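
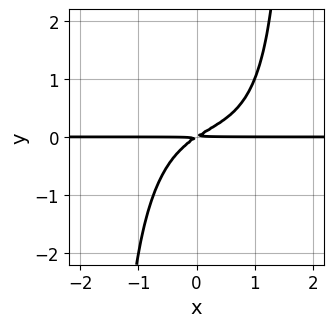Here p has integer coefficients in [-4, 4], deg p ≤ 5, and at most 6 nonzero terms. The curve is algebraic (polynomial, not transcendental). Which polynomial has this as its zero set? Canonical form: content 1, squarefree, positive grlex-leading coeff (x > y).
x^3*y + x^2*y^2 - x^2*y + 2*x*y - 3*y^2

1. Degree: a generic line meets the curve in up to 4 points, so deg p = 4.
2. Observable constraints: every point of the x-axis in the box is on the curve.
3. Fitting integer coefficients to these (and the overall shape) gives p.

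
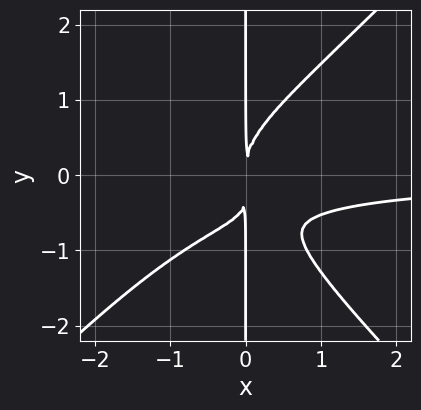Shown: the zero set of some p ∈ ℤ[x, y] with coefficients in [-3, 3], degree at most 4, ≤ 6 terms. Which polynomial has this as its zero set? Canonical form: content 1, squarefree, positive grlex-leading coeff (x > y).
First, deg p = 4. The shape is more complex than any degree-3 curve.
Then, from the axis intercepts and sections: the visible y-axis segment lies entirely on the curve.
Finally, these observations pin down the coefficients.

3*x^3*y - 3*x*y^3 + 3*x^2*y - x*y^2 + 3*x^2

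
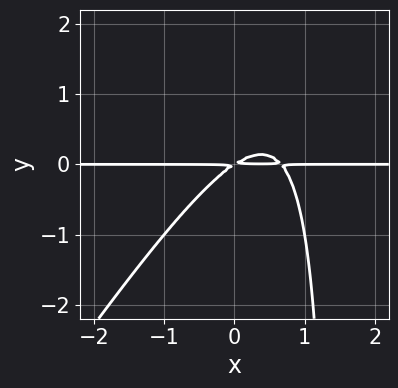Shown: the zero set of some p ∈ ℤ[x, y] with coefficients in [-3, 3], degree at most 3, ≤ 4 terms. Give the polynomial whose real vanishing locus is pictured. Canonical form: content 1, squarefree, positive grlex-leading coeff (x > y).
3*x^2*y - 2*x*y^2 - 2*x*y + 3*y^2

(a) Degree: no degree-2 curve has this shape, so deg p = 3.
(b) Checking where it meets the axes: the visible x-axis segment lies entirely on the curve.
(c) These observations pin down the coefficients.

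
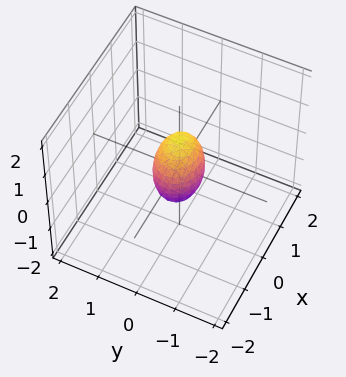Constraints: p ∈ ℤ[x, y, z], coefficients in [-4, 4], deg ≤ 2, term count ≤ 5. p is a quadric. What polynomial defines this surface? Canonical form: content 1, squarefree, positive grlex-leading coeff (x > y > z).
First, deg p = 2. Bounded and convex; a quadric.
Next, symmetries: mirror symmetry x ↦ −x ⇒ only even powers of x; the y ↦ −y reflection is a symmetry, so y appears only in even powers; it's symmetric under z → −z, forcing even powers of z.
Then, observable constraints: the z-axis gridline crossings are at z ∈ {-1, 1}.
Finally, matching integer coefficients to the picture gives p.

2*x^2 + 3*y^2 + z^2 - 1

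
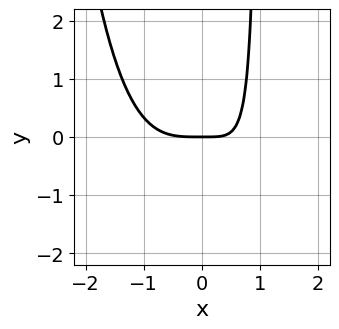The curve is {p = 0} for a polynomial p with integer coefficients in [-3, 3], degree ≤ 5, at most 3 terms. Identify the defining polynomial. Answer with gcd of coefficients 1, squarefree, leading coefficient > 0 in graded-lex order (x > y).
2*x^4 + 3*x*y - 3*y

(a) deg p = 4.
(b) Observable constraints: it crosses the y-axis at the gridline y = 0; it meets the x-axis at x = 0 (among the integer gridlines).
(c) Putting this together gives p.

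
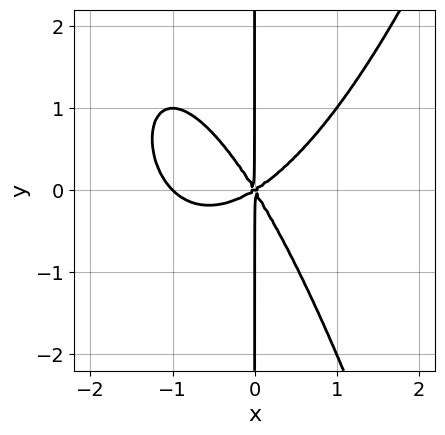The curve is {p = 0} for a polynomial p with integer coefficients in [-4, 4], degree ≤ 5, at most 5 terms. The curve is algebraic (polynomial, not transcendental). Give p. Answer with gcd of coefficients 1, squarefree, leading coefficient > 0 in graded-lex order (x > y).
1. The degree is 4 — the shape is more complex than any degree-3 curve.
2. Reading off the gridlines: every point of the y-axis in the box is on the curve; the x-axis gridline crossings are at x ∈ {-1, 0}.
3. Solving for integer coefficients yields p as stated.

x^4 + x^3 - x^2*y - x*y^2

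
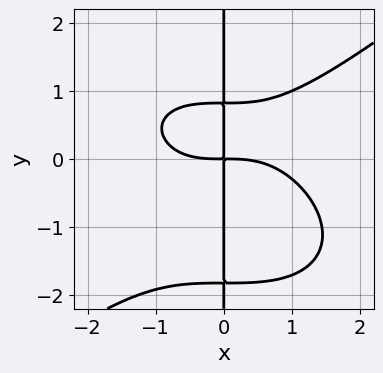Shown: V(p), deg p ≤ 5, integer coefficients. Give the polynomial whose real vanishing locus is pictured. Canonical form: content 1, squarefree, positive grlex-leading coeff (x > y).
(a) deg p = 4. No degree-3 curve has this shape.
(b) Checking where it meets the axes: the visible y-axis segment lies entirely on the curve.
(c) The integer polynomial consistent with all of this is the stated p.

x^4 - 2*x*y^3 - 2*x*y^2 + 3*x*y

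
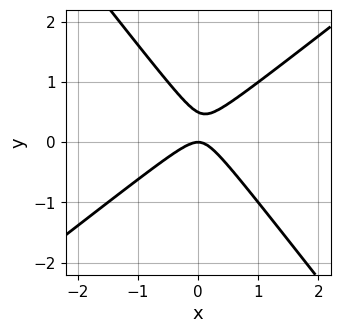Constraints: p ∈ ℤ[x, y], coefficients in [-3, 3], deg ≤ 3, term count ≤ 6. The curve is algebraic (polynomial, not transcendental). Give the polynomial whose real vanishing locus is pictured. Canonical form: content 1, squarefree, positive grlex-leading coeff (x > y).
1. Degree: the shape is more complex than any degree-1 curve, so deg p = 2.
2. Reading off the gridlines: it crosses the y-axis at the gridline y = 0; one x-axis crossing is at x = 0.
3. Solving for integer coefficients yields p as stated.

2*x^2 - x*y - 2*y^2 + y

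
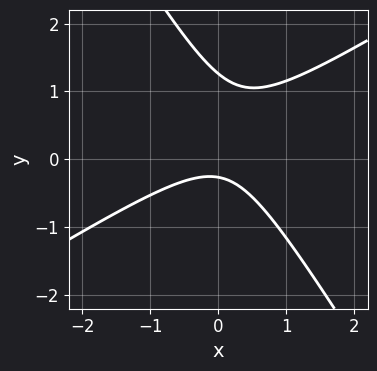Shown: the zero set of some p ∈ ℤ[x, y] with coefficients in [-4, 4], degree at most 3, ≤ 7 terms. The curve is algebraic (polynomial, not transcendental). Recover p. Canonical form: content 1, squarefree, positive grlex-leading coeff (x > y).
3*x^2 - 3*x*y - 3*y^2 + 3*y + 1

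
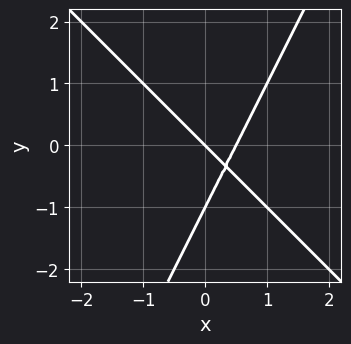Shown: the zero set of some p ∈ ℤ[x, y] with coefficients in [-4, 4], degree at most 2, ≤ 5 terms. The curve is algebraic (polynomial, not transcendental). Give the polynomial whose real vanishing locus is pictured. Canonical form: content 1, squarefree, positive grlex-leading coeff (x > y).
(a) deg p = 2.
(b) Reading off the gridlines: among the integer gridlines, it crosses the y-axis at y ∈ {-1, 0}; it crosses the x-axis at the gridline x = 0.
(c) The integer polynomial consistent with all of this is the stated p.

2*x^2 + x*y - y^2 - x - y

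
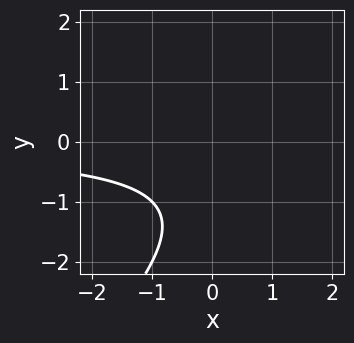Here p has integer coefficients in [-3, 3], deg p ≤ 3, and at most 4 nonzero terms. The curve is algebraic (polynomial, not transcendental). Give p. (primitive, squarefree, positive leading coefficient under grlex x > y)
x*y - y^2 - 2*y - 2

1. Degree: no degree-1 curve has this shape, so deg p = 2.
2. Reading off the gridlines: it misses every integer gridline on the y-axis; the curve avoids every integer x-axis point in the box.
3. These observations pin down the coefficients.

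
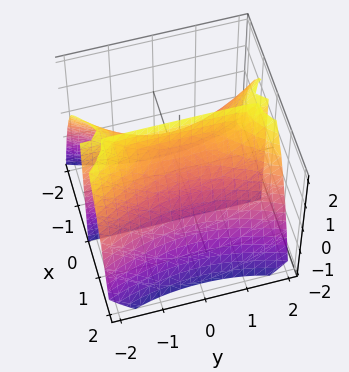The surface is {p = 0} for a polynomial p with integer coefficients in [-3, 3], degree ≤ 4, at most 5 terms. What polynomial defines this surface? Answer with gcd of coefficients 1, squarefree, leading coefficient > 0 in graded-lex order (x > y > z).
3*x^3 - x*y^2 + 3*x*z - 3*x

The picture has 2 separate pieces. Treating them together as one polynomial.
deg p = 3. A generic line meets the surface in up to 3 points.
Observable constraints: the visible z-axis segment lies entirely on the surface; among the integer gridlines, it crosses the x-axis at x ∈ {-1, 0, 1}.
These observations pin down the coefficients. Check: (0, 2, 0) on the y-axis lies on the surface, and p(0, 2, 0) = 0. ✓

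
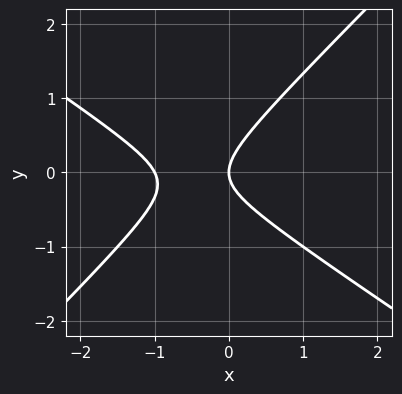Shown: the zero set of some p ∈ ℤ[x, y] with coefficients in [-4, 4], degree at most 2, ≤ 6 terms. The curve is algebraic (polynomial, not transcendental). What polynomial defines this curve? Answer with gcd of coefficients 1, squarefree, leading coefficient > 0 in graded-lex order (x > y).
2*x^2 + x*y - 3*y^2 + 2*x

Degree: a generic line meets the curve in up to 2 points, so deg p = 2.
From the visible intercepts: the x-axis gridline crossings are at x ∈ {-1, 0}; it meets the y-axis at y = 0 (among the integer gridlines).
Together with the visible shape, these determine p as stated.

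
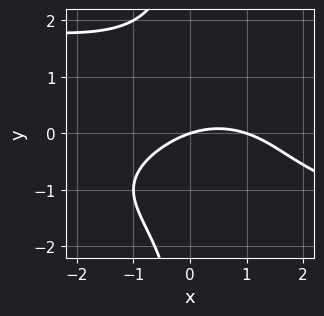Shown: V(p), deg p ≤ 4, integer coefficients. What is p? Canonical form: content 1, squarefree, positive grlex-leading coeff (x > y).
x*y^3 + x^2 - x + 3*y

(a) Degree: the shape is more complex than any degree-3 curve, so deg p = 4.
(b) Reading off the gridlines: among the integer gridlines, it crosses the x-axis at x ∈ {0, 1}; it crosses the y-axis at the gridline y = 0.
(c) Solving for integer coefficients yields p as stated.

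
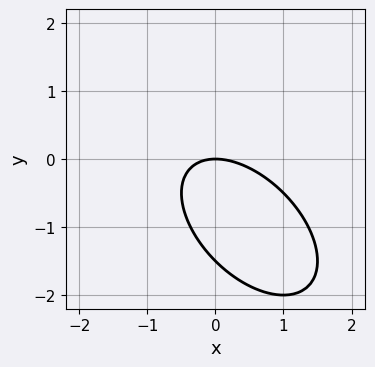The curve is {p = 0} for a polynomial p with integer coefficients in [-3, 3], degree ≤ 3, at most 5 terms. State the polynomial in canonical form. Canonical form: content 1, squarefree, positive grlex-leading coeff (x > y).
2*x^2 + 2*x*y + 2*y^2 + 3*y

(a) The degree is 2 — no degree-1 curve has this shape.
(b) Against the integer gridlines: it crosses the x-axis at the gridline x = 0; it meets the y-axis at y = 0 (among the integer gridlines).
(c) Fitting integer coefficients to these (and the overall shape) gives p.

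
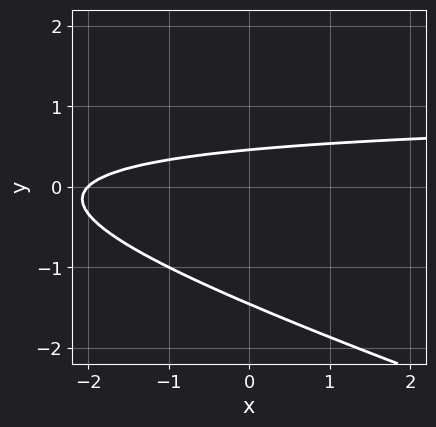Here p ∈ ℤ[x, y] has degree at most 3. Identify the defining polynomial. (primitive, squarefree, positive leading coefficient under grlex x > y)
x*y + 3*y^2 - x + 3*y - 2

The degree is 2 — the shape is more complex than any degree-1 curve.
From the visible intercepts: one x-axis crossing is at x = -2.
Assembling these constraints gives the stated polynomial.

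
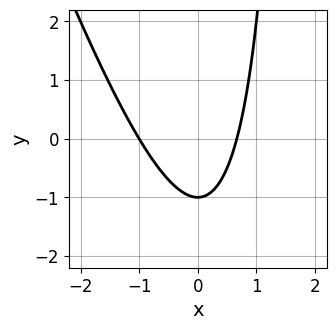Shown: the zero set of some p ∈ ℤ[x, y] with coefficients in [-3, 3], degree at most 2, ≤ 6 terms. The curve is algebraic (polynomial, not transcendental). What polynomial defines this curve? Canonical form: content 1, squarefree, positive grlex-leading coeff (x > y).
(a) Degree: a generic line meets the curve in up to 2 points, so deg p = 2.
(b) Checking where it meets the axes: it crosses the x-axis at the gridline x = -1; one y-axis crossing is at y = -1.
(c) Fitting integer coefficients to these (and the overall shape) gives p.

3*x^2 + x*y + x - 2*y - 2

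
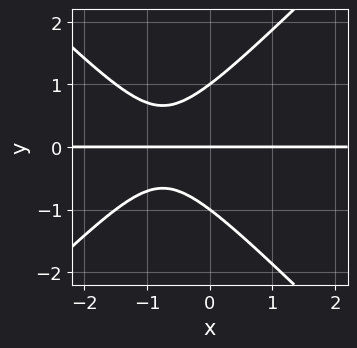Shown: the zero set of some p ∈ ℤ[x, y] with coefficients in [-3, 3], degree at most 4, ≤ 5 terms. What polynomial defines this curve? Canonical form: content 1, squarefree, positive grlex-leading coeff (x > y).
(a) The degree is 3 — the shape is more complex than any degree-2 curve.
(b) From the visible intercepts: among the integer gridlines, it crosses the y-axis at y ∈ {-1, 0, 1}; the visible x-axis segment lies entirely on the curve.
(c) Matching integer coefficients to the picture gives p.

2*x^2*y - 2*y^3 + 3*x*y + 2*y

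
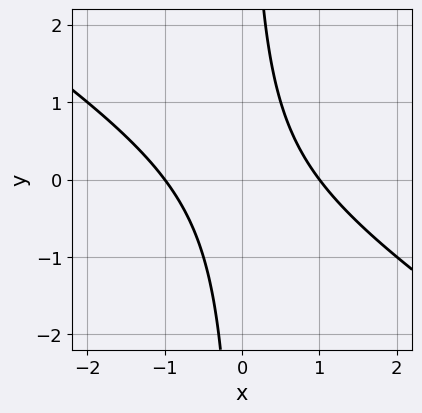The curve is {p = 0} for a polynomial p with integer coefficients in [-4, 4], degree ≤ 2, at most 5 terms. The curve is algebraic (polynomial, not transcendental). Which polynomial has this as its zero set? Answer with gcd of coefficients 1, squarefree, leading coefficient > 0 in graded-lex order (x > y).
2*x^2 + 3*x*y - 2

1. Degree: a generic line meets the curve in up to 2 points, so deg p = 2.
2. Observable constraints: the curve avoids every integer y-axis point in the box; among the integer gridlines, it crosses the x-axis at x ∈ {-1, 1}.
3. Solving for integer coefficients yields p as stated.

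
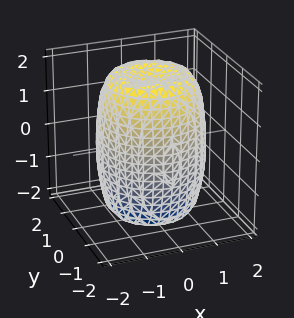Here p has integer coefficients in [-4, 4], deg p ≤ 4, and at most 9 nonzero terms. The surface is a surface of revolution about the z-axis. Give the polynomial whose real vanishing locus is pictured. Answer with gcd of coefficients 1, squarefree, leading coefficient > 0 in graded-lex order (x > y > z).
Degree: the shape is more complex than any degree-3 surface, so deg p = 4.
Symmetries: every cross-section ⟂ z is a circle, so x, y appear only via x² + y².
Observable constraints: a circular section at z = -1 has radius between 1 and 2.
Fitting integer coefficients to these (and the overall shape) gives p.

2*x^4 + 4*x^2*y^2 + 2*y^4 - 3*x^2 - 3*y^2 + z^2 - 3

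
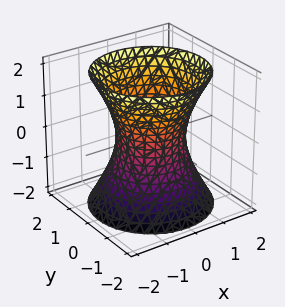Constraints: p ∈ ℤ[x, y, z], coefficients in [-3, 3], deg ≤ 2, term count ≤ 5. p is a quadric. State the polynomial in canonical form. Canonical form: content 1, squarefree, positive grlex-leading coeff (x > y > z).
2*x^2 + 2*y^2 - z^2 - 2

1. deg p = 2.
2. Symmetries: it's symmetric under z → −z, forcing even powers of z; rotational symmetry about the z-axis ⇒ p depends on x, y only through x² + y².
3. Checking where it meets the axes: the x-axis gridline crossings are at x ∈ {-1, 1}; a circular section at z = 2 has radius between 1 and 2.
4. These observations pin down the coefficients.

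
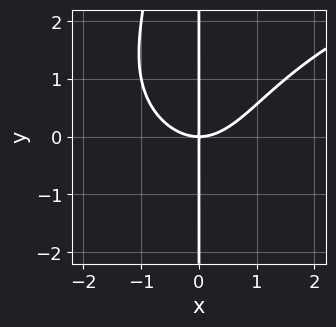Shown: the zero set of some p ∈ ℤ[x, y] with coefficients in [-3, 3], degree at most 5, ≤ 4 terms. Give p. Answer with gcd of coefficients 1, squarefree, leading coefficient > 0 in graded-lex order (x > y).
x^2*y^2 - 2*x^3 + 3*x*y

The degree is 4 — a generic line meets the curve in up to 4 points.
Against the integer gridlines: every point of the y-axis in the box is on the curve; it meets the x-axis at x = 0 (among the integer gridlines).
Solving for integer coefficients yields p as stated.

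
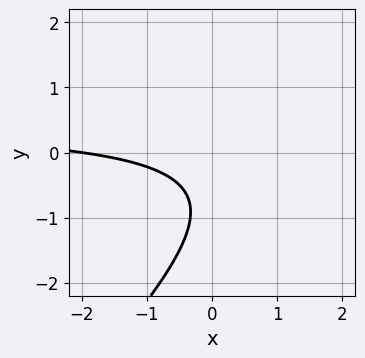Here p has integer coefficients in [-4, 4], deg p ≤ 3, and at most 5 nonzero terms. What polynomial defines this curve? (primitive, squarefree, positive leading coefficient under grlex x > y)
deg p = 2. A generic line meets the curve in up to 2 points.
Against the integer gridlines: it misses every integer gridline on the y-axis; it meets the x-axis at x = -2 (among the integer gridlines).
Assembling these constraints gives the stated polynomial.

2*x*y - 2*y^2 - x - 3*y - 2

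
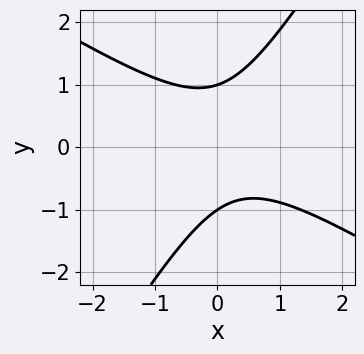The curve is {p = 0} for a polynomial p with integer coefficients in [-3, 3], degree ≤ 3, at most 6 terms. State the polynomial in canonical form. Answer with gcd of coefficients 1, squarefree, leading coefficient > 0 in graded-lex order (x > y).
3*x^2 + 3*x*y - 3*y^2 - x + 3

(a) The degree is 2 — no degree-1 curve has this shape.
(b) From the visible intercepts: among the integer gridlines, it crosses the y-axis at y ∈ {-1, 1}; no x-intercept at any integer in the box.
(c) These observations pin down the coefficients.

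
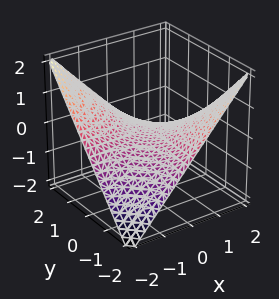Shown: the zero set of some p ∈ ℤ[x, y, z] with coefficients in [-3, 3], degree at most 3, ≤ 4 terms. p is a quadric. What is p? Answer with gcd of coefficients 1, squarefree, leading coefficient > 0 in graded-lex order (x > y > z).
First, deg p = 2. A hyperbolic paraboloid; a quadric.
Then, observable constraints: it crosses the z-axis at the gridline z = 0; the visible y-axis segment lies entirely on the surface; the visible x-axis segment lies entirely on the surface.
Finally, fitting integer coefficients to these (and the overall shape) gives p.

x*y + 2*z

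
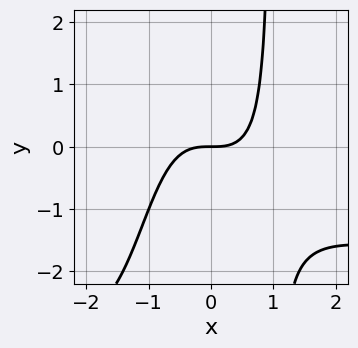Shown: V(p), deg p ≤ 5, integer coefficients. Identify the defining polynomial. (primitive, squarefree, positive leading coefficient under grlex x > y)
x^3*y + 2*x^3 + x^2*y - 2*y

Degree: no degree-3 curve has this shape, so deg p = 4.
Against the integer gridlines: it crosses the y-axis at the gridline y = 0; it crosses the x-axis at the gridline x = 0.
Putting this together gives p.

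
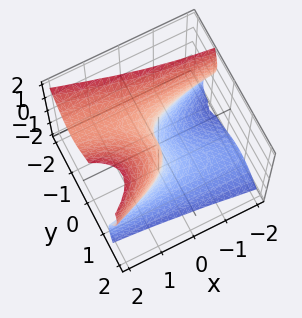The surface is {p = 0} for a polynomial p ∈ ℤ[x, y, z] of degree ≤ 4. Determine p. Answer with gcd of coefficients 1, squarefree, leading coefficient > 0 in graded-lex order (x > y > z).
2*x*y*z - 3*y^3 - z^3 + x*y + 3*x

The degree is 3 — no degree-2 surface has this shape.
Observable constraints: it meets the y-axis at y = 0 (among the integer gridlines); one x-axis crossing is at x = 0; it crosses the z-axis at the gridline z = 0.
The integer polynomial consistent with all of this is the stated p.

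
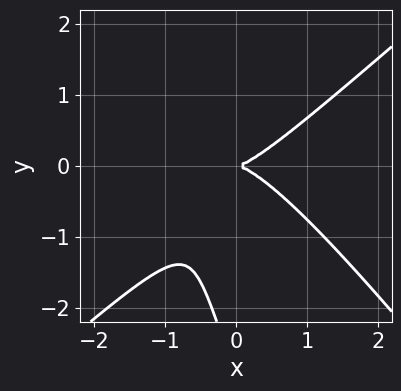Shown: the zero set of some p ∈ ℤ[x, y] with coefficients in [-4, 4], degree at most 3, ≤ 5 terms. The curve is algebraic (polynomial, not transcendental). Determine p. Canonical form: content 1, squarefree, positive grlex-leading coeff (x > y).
3*x^3 - 3*x*y^2 - y^3 - 3*y^2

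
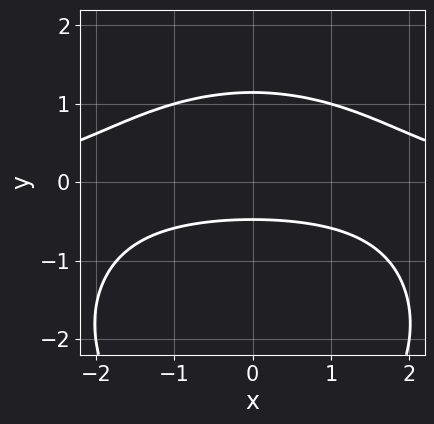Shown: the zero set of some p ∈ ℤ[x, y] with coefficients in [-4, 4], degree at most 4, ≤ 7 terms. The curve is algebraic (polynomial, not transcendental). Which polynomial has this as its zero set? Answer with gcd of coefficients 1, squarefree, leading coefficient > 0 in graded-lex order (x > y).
1. The degree is 3 — no degree-2 curve has this shape.
2. Symmetries: it's symmetric under x → −x, forcing even powers of x.
3. From the axis intercepts and sections: no x-intercept at any integer in the box.
4. Putting this together gives p.

x^2*y + y^3 + 3*y^2 - 3*y - 2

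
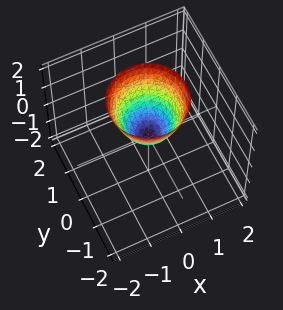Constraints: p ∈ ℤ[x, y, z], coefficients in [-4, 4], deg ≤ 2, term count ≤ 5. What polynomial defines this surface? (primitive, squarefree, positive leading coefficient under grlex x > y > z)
3*x^2 + 3*y^2 - 2*z

First, degree: a paraboloid; a quadric, so deg p = 2.
Next, symmetries: rotational symmetry about the z-axis ⇒ p depends on x, y only through x² + y².
Next, observable constraints: a circular section at z = 2 has radius between 1 and 2; it meets the x-axis at x = 0 (among the integer gridlines).
Finally, matching integer coefficients to the picture gives p.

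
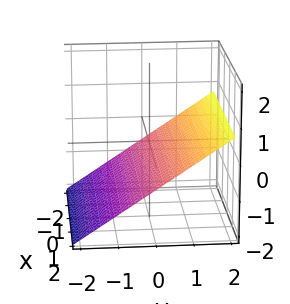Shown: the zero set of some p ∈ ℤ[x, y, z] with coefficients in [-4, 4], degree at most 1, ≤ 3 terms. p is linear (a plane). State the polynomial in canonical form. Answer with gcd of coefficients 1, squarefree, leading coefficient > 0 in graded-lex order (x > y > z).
2*y - 3*z - 2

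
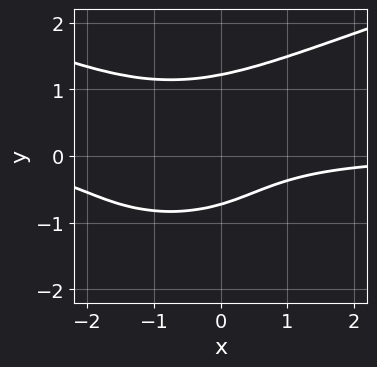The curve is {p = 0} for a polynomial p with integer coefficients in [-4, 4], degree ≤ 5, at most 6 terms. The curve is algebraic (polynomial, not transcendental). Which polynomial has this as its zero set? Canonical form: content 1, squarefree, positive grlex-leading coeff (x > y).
3*y^4 - 2*x^2*y - 3*x*y - 3*y - 3

1. The degree is 4 — a generic line meets the curve in up to 4 points.
2. Reading off the gridlines: it misses every integer gridline on the x-axis.
3. Solving for integer coefficients yields p as stated.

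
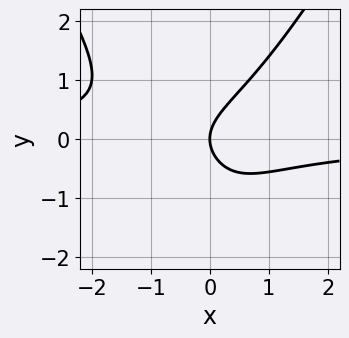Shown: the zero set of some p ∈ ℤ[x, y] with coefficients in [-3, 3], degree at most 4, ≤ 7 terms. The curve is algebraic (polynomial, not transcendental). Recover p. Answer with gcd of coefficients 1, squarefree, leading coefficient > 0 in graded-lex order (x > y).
3*x^2*y - y^3 + x*y - 3*y^2 + 3*x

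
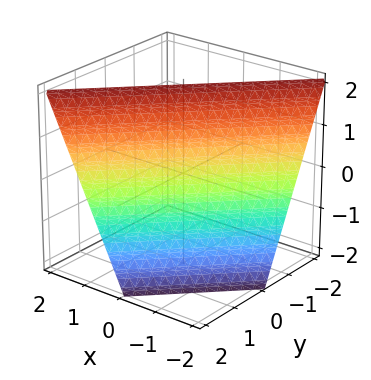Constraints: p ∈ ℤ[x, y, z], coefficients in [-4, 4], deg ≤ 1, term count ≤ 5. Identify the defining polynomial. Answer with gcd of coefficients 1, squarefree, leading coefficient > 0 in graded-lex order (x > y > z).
2*x - 2*y - z + 2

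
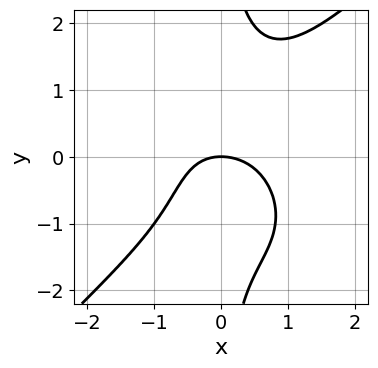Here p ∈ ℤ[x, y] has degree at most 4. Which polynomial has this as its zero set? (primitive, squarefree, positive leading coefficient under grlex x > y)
(a) deg p = 4.
(b) From the axis intercepts and sections: it crosses the x-axis at the gridline x = 0; one y-axis crossing is at y = 0.
(c) Together with the visible shape, these determine p as stated.

2*x^4 - 2*x*y^3 + 2*x^2 + x*y + 3*y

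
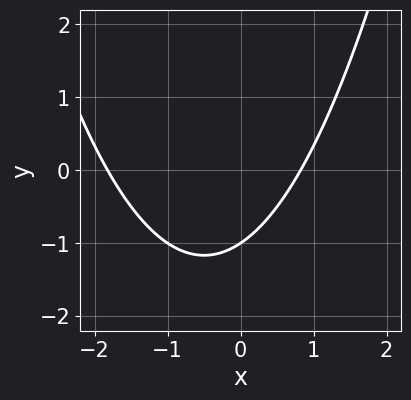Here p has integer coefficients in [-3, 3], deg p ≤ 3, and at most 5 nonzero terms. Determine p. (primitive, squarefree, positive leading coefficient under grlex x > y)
2*x^2 + 2*x - 3*y - 3

First, the degree is 2 — no degree-1 curve has this shape.
Then, from the axis intercepts and sections: it crosses the y-axis at the gridline y = -1.
Finally, together with the visible shape, these determine p as stated.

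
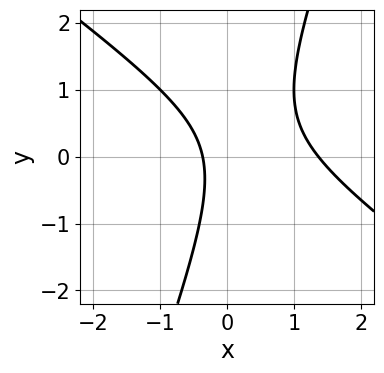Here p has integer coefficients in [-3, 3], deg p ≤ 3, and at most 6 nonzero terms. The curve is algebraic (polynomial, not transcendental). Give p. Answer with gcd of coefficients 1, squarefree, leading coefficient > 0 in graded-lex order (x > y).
2*x^2 + 2*x*y - y^2 - 2*x - 1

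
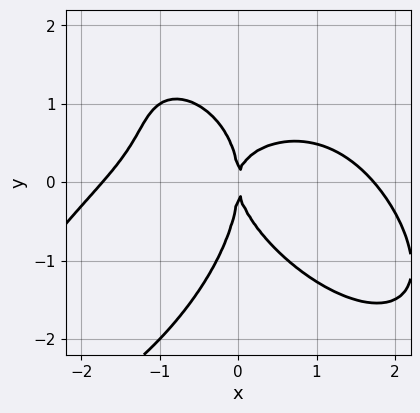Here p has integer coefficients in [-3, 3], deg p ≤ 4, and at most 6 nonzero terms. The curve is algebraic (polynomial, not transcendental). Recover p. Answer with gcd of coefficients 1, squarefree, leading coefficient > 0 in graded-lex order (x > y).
x^4 + y^4 + 3*x^2*y + 2*x*y^2 - 3*x^2

1. Degree: no degree-3 curve has this shape, so deg p = 4.
2. From the axis intercepts and sections: one x-axis crossing is at x = 0; it crosses the y-axis at the gridline y = 0.
3. Together with the visible shape, these determine p as stated.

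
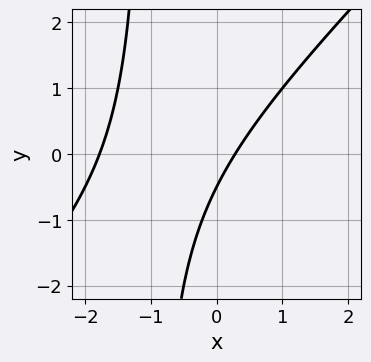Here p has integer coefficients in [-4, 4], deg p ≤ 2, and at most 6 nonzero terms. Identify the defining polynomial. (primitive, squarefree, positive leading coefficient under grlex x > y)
(a) deg p = 2.
(b) Putting this together gives p.

2*x^2 - 2*x*y + 3*x - 2*y - 1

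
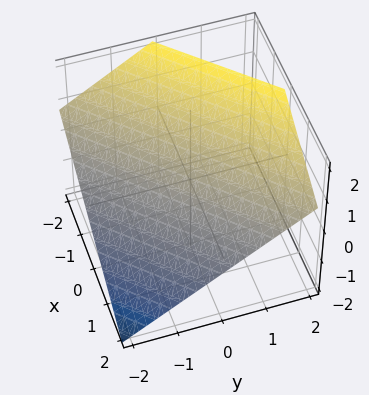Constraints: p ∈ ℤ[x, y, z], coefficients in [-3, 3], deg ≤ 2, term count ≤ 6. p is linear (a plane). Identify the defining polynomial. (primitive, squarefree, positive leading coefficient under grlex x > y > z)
2*x - 2*y + 3*z - 2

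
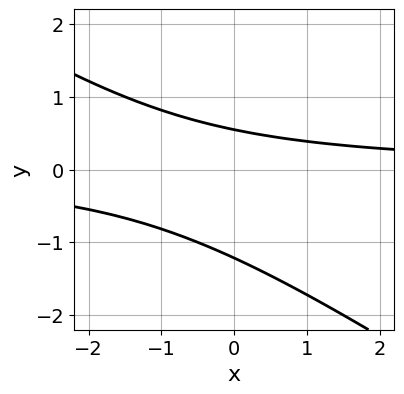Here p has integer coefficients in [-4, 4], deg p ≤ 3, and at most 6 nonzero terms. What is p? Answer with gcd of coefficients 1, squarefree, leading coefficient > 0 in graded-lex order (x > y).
2*x*y + 3*y^2 + 2*y - 2

deg p = 2. No degree-1 curve has this shape.
Checking where it meets the axes: no x-intercept at any integer in the box.
The integer polynomial consistent with all of this is the stated p.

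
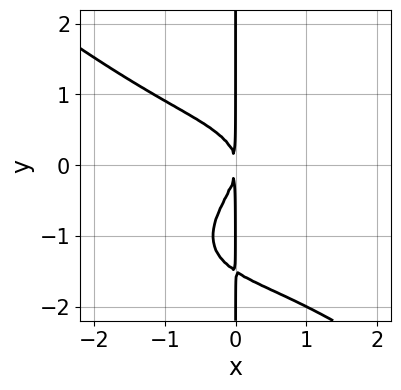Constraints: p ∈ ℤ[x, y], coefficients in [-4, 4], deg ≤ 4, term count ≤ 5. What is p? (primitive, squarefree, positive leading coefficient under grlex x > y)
First, degree: no degree-3 curve has this shape, so deg p = 4.
Then, checking where it meets the axes: the visible y-axis segment lies entirely on the curve.
Finally, assembling these constraints gives the stated polynomial.

x^4 + 2*x*y^3 + 3*x*y^2 + 3*x^2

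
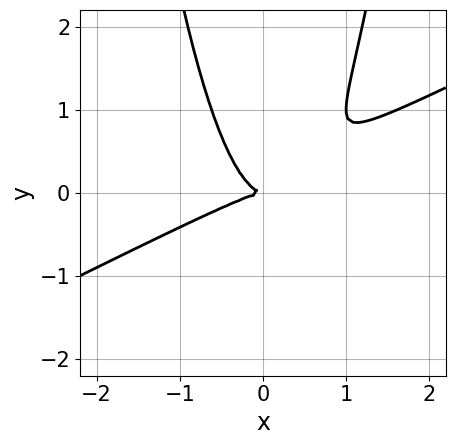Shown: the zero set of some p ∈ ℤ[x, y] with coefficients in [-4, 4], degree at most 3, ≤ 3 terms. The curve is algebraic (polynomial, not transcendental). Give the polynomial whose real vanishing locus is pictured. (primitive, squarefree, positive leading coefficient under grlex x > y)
x^3 - 2*x^2*y + y^2

1. deg p = 3.
2. Observable constraints: it crosses the x-axis at the gridline x = 0; it meets the y-axis at y = 0 (among the integer gridlines).
3. Assembling these constraints gives the stated polynomial.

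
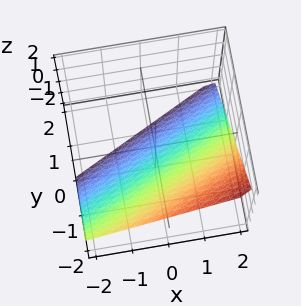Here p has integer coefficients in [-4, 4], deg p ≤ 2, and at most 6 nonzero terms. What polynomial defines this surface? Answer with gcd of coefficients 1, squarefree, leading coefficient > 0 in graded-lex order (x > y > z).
x - 2*y - 2*z - 2

First, degree: every cross-section is a straight line — this is a plane, so deg p = 1.
Next, from the visible intercepts: it crosses the y-axis at the gridline y = -1; it meets the z-axis at z = -1 (among the integer gridlines).
Finally, solving for integer coefficients yields p as stated. Check: (2, 0, 0) on the x-axis lies on the surface, and p(2, 0, 0) = 0. ✓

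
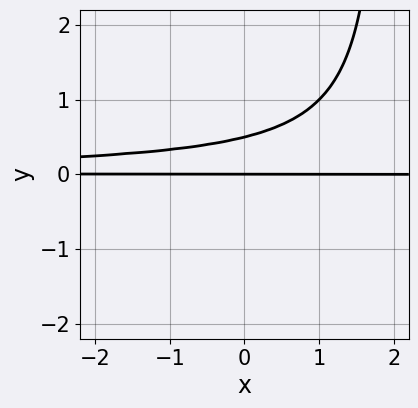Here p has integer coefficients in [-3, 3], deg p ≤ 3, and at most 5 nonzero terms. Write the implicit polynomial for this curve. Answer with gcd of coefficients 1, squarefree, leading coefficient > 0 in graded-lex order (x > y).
x*y^2 - 2*y^2 + y

1. The degree is 3 — a generic line meets the curve in up to 3 points.
2. From the axis intercepts and sections: it meets the y-axis at y = 0 (among the integer gridlines); the visible x-axis segment lies entirely on the curve.
3. Together with the visible shape, these determine p as stated.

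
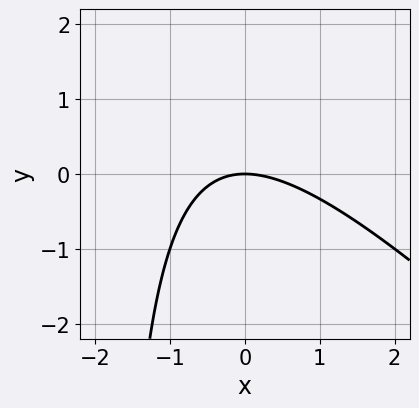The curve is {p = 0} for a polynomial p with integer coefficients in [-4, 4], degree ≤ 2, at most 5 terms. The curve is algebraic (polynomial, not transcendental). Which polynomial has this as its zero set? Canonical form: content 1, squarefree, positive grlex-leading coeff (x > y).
deg p = 2. The shape is more complex than any degree-1 curve.
Reading off the gridlines: one x-axis crossing is at x = 0; it crosses the y-axis at the gridline y = 0.
Together with the visible shape, these determine p as stated.

x^2 + x*y + 2*y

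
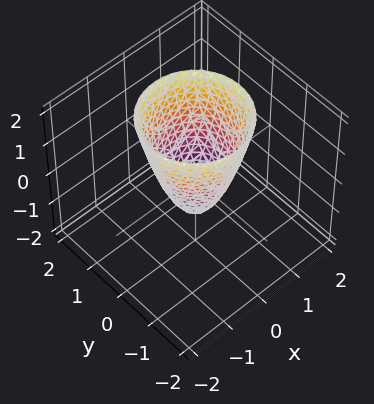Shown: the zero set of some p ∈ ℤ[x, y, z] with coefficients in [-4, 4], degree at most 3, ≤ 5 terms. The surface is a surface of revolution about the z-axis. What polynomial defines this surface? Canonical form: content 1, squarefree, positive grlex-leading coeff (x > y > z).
2*x^2 + 2*y^2 - z - 1

First, the degree is 2 — no degree-1 surface has this shape.
Then, by symmetry, the z-axis is an axis of rotation, so x and y enter only as x² + y².
Then, from the axis intercepts and sections: it crosses the z-axis at the gridline z = -1; a circular section at z = 1 has radius exactly 1.
Finally, putting this together gives p.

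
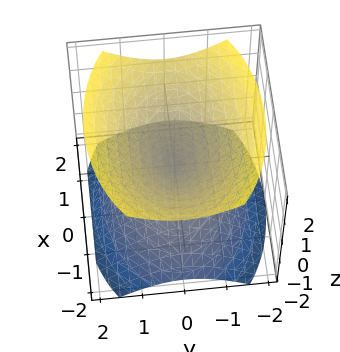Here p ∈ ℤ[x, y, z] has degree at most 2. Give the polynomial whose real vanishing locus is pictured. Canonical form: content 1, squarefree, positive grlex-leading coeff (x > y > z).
x^2 + 2*y^2 - 2*z^2

The picture has 2 separate pieces. Treating them together as one polynomial.
The degree is 2 — two nappes meeting at a single point; a quadric.
Symmetries: it's symmetric under z → −z, forcing even powers of z; mirror symmetry y ↦ −y ⇒ only even powers of y; it's symmetric under x → −x, forcing even powers of x.
From the axis intercepts and sections: one y-axis crossing is at y = 0; it meets the x-axis at x = 0 (among the integer gridlines).
Together with the visible shape, these determine p as stated.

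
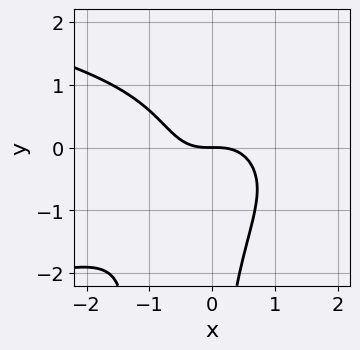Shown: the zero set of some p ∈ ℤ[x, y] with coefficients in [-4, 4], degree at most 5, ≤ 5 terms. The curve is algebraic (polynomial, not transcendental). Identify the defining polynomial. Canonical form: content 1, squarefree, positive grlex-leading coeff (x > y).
3*x^2*y^2 - x*y^3 + 3*x^3 + 3*y

First, degree: the shape is more complex than any degree-3 curve, so deg p = 4.
Then, reading off the gridlines: it crosses the y-axis at the gridline y = 0; one x-axis crossing is at x = 0.
Finally, matching integer coefficients to the picture gives p.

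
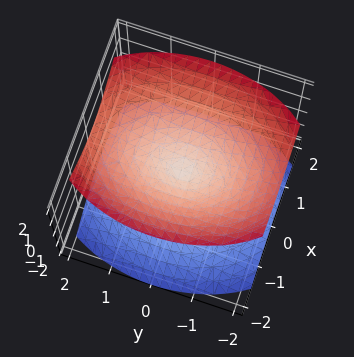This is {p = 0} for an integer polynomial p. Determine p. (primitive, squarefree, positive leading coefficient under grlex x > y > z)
(a) I count 2 distinct pieces.
(b) Degree: a double cone through the origin; a quadric, so deg p = 2.
(c) Symmetries: the z ↦ −z reflection is a symmetry, so z appears only in even powers; it's symmetric under y → −y, forcing even powers of y; it's symmetric under x → −x, forcing even powers of x.
(d) From the axis intercepts and sections: it meets the z-axis at z = 0 (among the integer gridlines); one x-axis crossing is at x = 0; it meets the y-axis at y = 0 (among the integer gridlines).
(e) Together with the visible shape, these determine p as stated.

2*x^2 + y^2 - 2*z^2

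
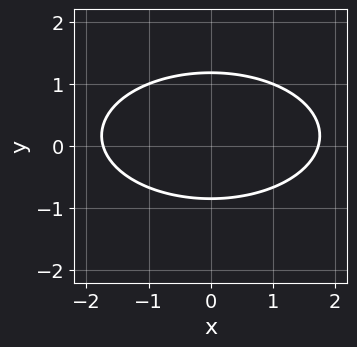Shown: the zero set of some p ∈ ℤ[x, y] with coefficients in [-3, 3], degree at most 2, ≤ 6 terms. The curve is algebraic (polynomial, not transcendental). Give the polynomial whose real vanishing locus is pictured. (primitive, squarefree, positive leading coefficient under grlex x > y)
x^2 + 3*y^2 - y - 3

1. Degree: the shape is more complex than any degree-1 curve, so deg p = 2.
2. Symmetries: the x ↦ −x reflection is a symmetry, so x appears only in even powers.
3. The integer polynomial consistent with all of this is the stated p.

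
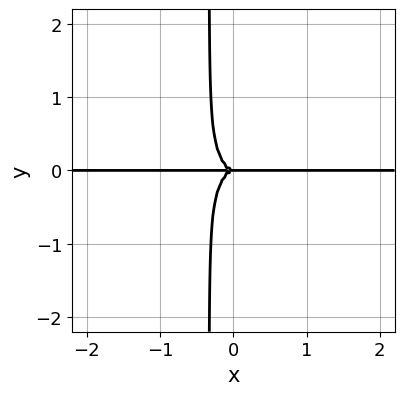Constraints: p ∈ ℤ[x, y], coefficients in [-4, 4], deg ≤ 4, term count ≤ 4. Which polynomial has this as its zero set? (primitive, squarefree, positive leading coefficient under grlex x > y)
3*x^3*y + 3*x*y^3 + y^3

Degree: no degree-3 curve has this shape, so deg p = 4.
From the axis intercepts and sections: every point of the x-axis in the box is on the curve; it meets the y-axis at y = 0 (among the integer gridlines).
These observations pin down the coefficients.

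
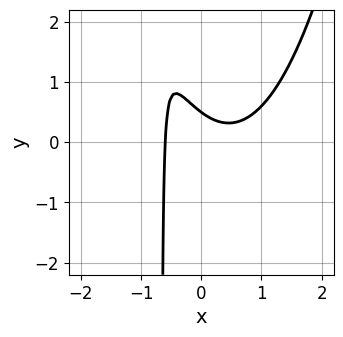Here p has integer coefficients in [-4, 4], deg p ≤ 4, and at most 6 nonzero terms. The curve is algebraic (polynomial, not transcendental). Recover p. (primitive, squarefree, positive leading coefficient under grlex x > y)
The degree is 3 — no degree-2 curve has this shape.
Matching integer coefficients to the picture gives p.

3*x^3 - x^2 - 3*x*y - 2*y + 1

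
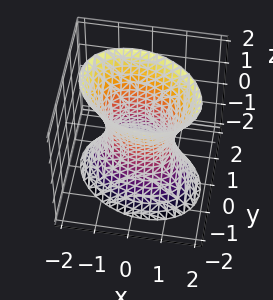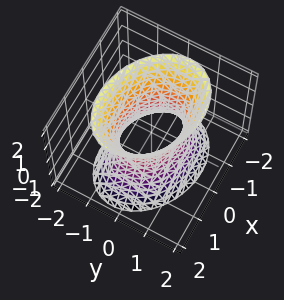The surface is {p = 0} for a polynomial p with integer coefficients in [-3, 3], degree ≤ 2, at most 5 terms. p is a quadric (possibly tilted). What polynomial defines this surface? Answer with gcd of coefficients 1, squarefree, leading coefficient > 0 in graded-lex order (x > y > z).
(a) The degree is 2 — a generic line meets the surface in up to 2 points.
(b) From the visible intercepts: it misses every integer gridline on the z-axis; among the integer gridlines, it crosses the x-axis at x ∈ {-1, 1}.
(c) Putting this together gives p.

2*x^2 + x*y + 3*y^2 - z^2 - 2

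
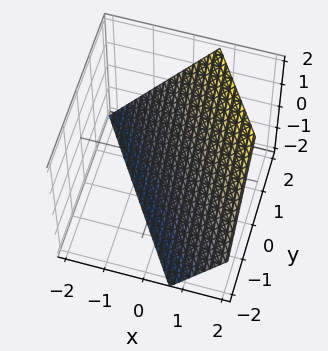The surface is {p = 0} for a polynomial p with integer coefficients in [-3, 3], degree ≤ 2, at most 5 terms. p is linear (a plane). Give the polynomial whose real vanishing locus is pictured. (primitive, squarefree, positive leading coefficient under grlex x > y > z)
3*x + 2*y - 2*z - 2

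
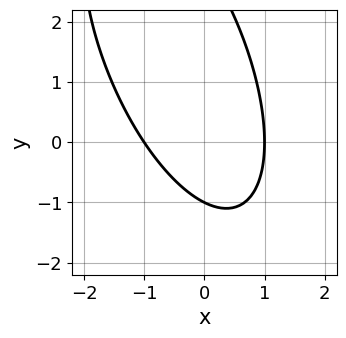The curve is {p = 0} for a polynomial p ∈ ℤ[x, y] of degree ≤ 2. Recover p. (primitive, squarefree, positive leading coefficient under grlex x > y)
1. Degree: the shape is more complex than any degree-1 curve, so deg p = 2.
2. Observable constraints: it crosses the y-axis at the gridline y = -1; the x-axis gridline crossings are at x ∈ {-1, 1}.
3. These observations pin down the coefficients.

3*x^2 + 2*x*y + y^2 - 2*y - 3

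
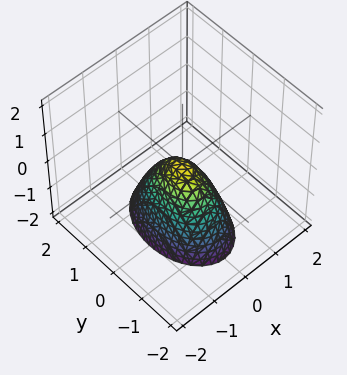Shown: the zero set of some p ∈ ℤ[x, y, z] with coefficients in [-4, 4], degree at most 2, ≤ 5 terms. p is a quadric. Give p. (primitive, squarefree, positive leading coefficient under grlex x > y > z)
1. Degree: a paraboloid; a quadric, so deg p = 2.
2. Symmetries: the x ↦ −x reflection is a symmetry, so x appears only in even powers; the y ↦ −y reflection is a symmetry, so y appears only in even powers.
3. Checking where it meets the axes: one z-axis crossing is at z = 0; one y-axis crossing is at y = 0; one x-axis crossing is at x = 0.
4. Matching integer coefficients to the picture gives p.

2*x^2 + y^2 + z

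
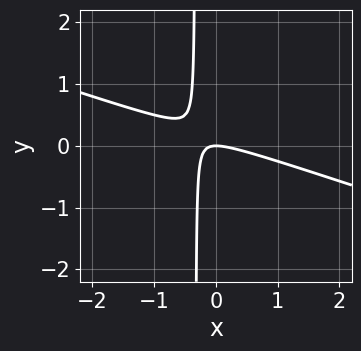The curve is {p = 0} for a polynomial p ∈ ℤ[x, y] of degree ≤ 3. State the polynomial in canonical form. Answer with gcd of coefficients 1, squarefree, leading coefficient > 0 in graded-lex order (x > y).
deg p = 2. The shape is more complex than any degree-1 curve.
Checking where it meets the axes: it meets the x-axis at x = 0 (among the integer gridlines); it meets the y-axis at y = 0 (among the integer gridlines).
Assembling these constraints gives the stated polynomial.

x^2 + 3*x*y + y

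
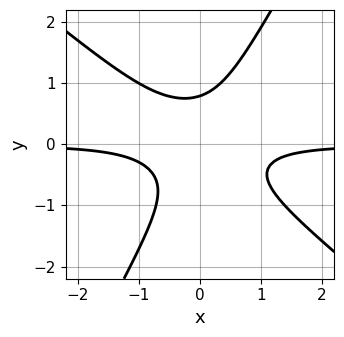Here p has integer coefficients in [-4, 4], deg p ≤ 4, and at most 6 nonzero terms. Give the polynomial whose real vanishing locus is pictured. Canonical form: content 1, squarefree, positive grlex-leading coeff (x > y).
Degree: no degree-2 curve has this shape, so deg p = 3.
Checking where it meets the axes: no x-intercept at any integer in the box.
Solving for integer coefficients yields p as stated.

3*x^2*y + 2*x*y^2 - 2*y^3 + 1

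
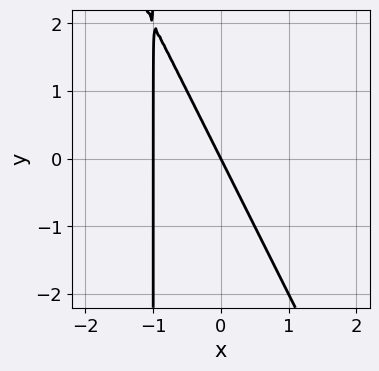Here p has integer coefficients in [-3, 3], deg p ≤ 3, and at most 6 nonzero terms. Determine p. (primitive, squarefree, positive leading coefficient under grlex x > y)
2*x^2 + x*y + 2*x + y

1. The degree is 2 — the shape is more complex than any degree-1 curve.
2. From the axis intercepts and sections: among the integer gridlines, it crosses the x-axis at x ∈ {-1, 0}; it meets the y-axis at y = 0 (among the integer gridlines).
3. Fitting integer coefficients to these (and the overall shape) gives p.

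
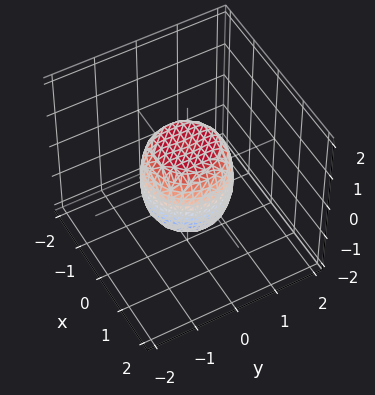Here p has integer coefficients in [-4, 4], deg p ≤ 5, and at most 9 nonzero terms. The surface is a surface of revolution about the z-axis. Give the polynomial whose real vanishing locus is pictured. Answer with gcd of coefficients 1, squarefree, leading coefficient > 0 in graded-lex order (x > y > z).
2*x^4 + 4*x^2*y^2 + 2*y^4 - x^2 - y^2 + z^2 - 1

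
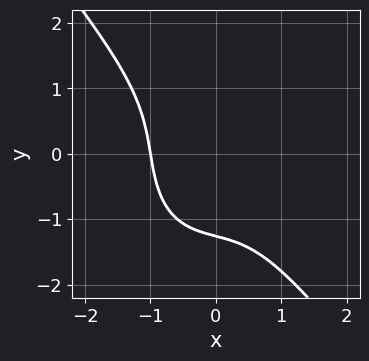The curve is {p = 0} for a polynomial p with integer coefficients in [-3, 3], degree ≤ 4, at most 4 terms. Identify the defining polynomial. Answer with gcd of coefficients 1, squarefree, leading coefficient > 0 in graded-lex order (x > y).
2*x^3 + y^3 - x*y + 2

(a) Degree: the shape is more complex than any degree-2 curve, so deg p = 3.
(b) Observable constraints: it crosses the x-axis at the gridline x = -1.
(c) Solving for integer coefficients yields p as stated.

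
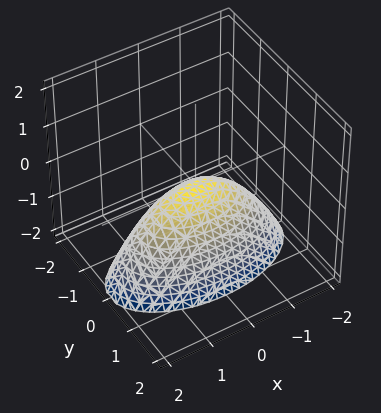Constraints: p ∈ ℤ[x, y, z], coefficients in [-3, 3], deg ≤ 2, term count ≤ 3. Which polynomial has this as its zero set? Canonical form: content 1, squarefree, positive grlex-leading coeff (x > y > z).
x^2 + 3*y^2 + 2*z

(a) Degree: a paraboloid; a quadric, so deg p = 2.
(b) Symmetries: mirror symmetry y ↦ −y ⇒ only even powers of y; it's symmetric under x → −x, forcing even powers of x.
(c) Observable constraints: one z-axis crossing is at z = 0; it meets the y-axis at y = 0 (among the integer gridlines); it crosses the x-axis at the gridline x = 0.
(d) These observations pin down the coefficients.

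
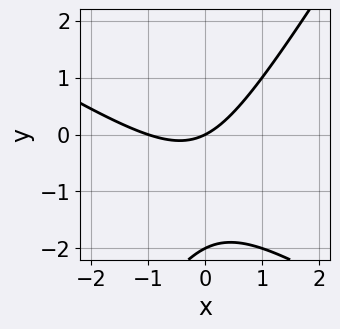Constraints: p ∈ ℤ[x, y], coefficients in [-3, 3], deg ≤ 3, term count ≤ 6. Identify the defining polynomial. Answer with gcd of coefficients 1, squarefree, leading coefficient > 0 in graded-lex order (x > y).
x^2 + x*y - y^2 + x - 2*y

Degree: the shape is more complex than any degree-1 curve, so deg p = 2.
Reading off the gridlines: among the integer gridlines, it crosses the y-axis at y ∈ {-2, 0}; the x-axis gridline crossings are at x ∈ {-1, 0}.
Assembling these constraints gives the stated polynomial.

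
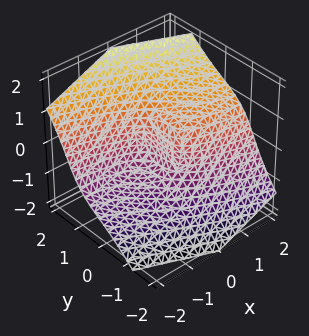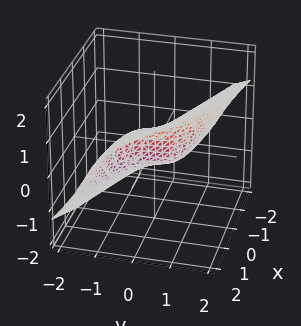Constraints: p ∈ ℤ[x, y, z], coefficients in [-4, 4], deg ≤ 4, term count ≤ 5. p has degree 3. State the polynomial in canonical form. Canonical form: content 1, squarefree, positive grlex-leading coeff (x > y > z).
1. The degree is 3 — a generic line meets the surface in up to 3 points.
2. From the visible intercepts: one y-axis crossing is at y = 0; it meets the z-axis at z = 0 (among the integer gridlines).
3. Assembling these constraints gives the stated polynomial.

x*y*z + y^3 - z^3 + x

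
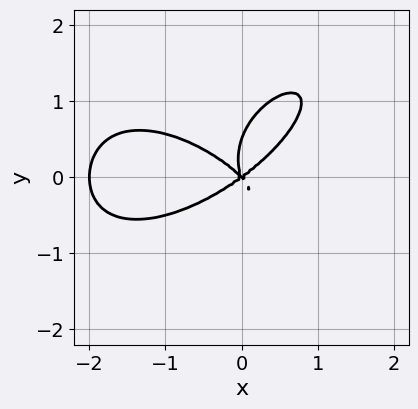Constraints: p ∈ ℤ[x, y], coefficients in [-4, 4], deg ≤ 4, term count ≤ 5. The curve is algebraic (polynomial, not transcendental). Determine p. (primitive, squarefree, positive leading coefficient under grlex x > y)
(a) Degree: the shape is more complex than any degree-3 curve, so deg p = 4.
(b) Checking where it meets the axes: one y-axis crossing is at y = 0; among the integer gridlines, it crosses the x-axis at x ∈ {-2, 0}.
(c) These observations pin down the coefficients.

x^4 + 2*y^4 + 2*x^3 - 3*x*y^2 - y^3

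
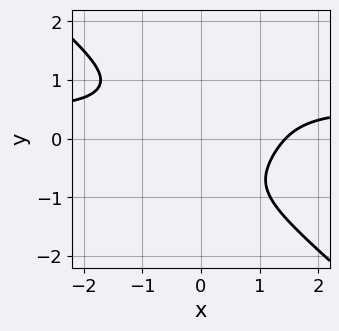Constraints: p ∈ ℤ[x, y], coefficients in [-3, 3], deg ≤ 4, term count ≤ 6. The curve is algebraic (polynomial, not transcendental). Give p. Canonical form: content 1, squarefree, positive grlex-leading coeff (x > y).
2*x^3*y + 3*y^4 - x^3 - y^2 + 3

(a) Degree: a generic line meets the curve in up to 4 points, so deg p = 4.
(b) From the axis intercepts and sections: no y-intercept at any integer in the box.
(c) Putting this together gives p.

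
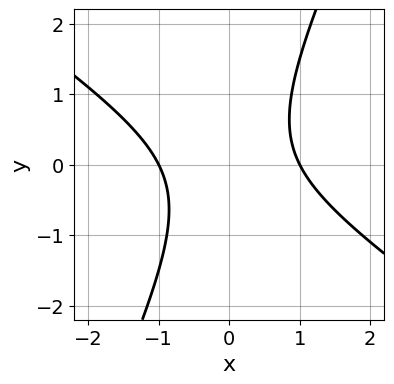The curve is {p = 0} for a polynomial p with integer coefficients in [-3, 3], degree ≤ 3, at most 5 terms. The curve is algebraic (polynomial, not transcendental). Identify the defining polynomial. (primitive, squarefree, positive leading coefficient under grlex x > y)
3*x^2 + 3*x*y - 2*y^2 - 3

Degree: a generic line meets the curve in up to 2 points, so deg p = 2.
Reading off the gridlines: the curve avoids every integer y-axis point in the box; among the integer gridlines, it crosses the x-axis at x ∈ {-1, 1}.
Fitting integer coefficients to these (and the overall shape) gives p.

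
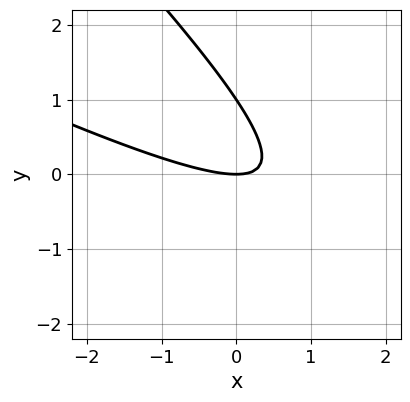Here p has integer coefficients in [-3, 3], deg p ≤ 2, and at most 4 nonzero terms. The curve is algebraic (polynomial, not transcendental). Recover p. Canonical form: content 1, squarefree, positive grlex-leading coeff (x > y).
1. Degree: no degree-1 curve has this shape, so deg p = 2.
2. Checking where it meets the axes: it meets the x-axis at x = 0 (among the integer gridlines); among the integer gridlines, it crosses the y-axis at y ∈ {0, 1}.
3. Putting this together gives p.

x^2 + 3*x*y + 2*y^2 - 2*y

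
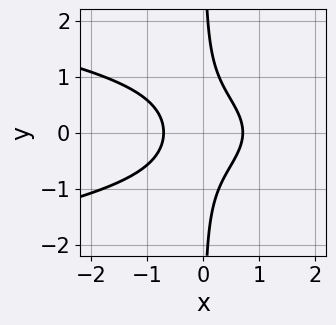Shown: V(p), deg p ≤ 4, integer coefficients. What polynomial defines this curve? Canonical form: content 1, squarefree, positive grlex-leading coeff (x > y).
3*x*y^2 + 2*x^2 - 1

1. Degree: a generic line meets the curve in up to 3 points, so deg p = 3.
2. Symmetries: it's symmetric under y → −y, forcing even powers of y.
3. Observable constraints: it misses every integer gridline on the y-axis.
4. Solving for integer coefficients yields p as stated.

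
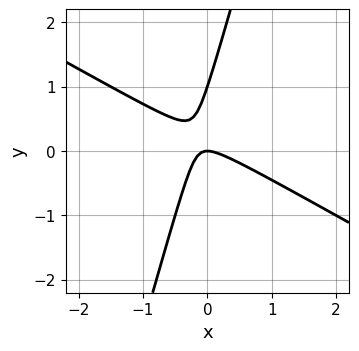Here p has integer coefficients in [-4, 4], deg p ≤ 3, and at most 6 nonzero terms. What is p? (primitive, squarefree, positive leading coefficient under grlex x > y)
2*x^2 + 3*x*y - y^2 + y

1. Degree: the shape is more complex than any degree-1 curve, so deg p = 2.
2. Checking where it meets the axes: it crosses the x-axis at the gridline x = 0; among the integer gridlines, it crosses the y-axis at y ∈ {0, 1}.
3. Assembling these constraints gives the stated polynomial.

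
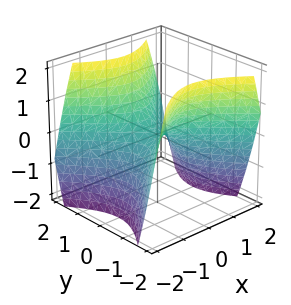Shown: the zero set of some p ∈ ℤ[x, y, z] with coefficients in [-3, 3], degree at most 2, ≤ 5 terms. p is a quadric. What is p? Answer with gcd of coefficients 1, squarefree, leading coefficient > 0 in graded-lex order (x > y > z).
1. The degree is 2 — a saddle surface; a quadric.
2. Symmetries: the y ↦ −y reflection is a symmetry, so y appears only in even powers; it's symmetric under x → −x, forcing even powers of x.
3. From the axis intercepts and sections: one x-axis crossing is at x = 0; it meets the z-axis at z = 0 (among the integer gridlines); one y-axis crossing is at y = 0.
4. Solving for integer coefficients yields p as stated.

x^2 - y^2 + z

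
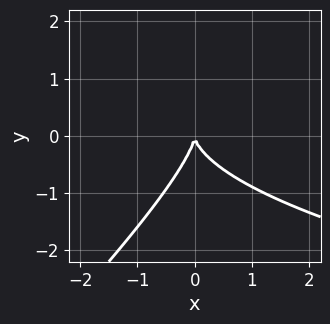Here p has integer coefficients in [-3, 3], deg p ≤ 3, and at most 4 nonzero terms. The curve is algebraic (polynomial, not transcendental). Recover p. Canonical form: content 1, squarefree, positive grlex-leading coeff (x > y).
2*x*y^2 - 2*y^3 - 3*x^2

First, deg p = 3. The shape is more complex than any degree-2 curve.
Next, checking where it meets the axes: it crosses the x-axis at the gridline x = 0; it meets the y-axis at y = 0 (among the integer gridlines).
Finally, the integer polynomial consistent with all of this is the stated p.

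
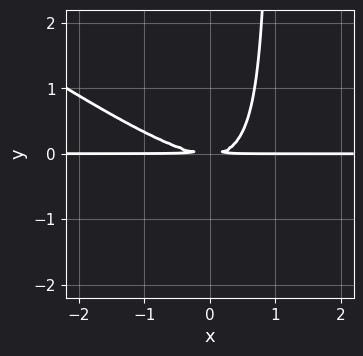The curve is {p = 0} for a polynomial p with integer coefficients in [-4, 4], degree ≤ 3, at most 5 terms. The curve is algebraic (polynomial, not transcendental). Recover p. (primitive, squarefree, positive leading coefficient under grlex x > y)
1. Degree: no degree-2 curve has this shape, so deg p = 3.
2. Against the integer gridlines: every point of the x-axis in the box is on the curve.
3. These observations pin down the coefficients.

2*x^2*y + 3*x*y^2 - 3*y^2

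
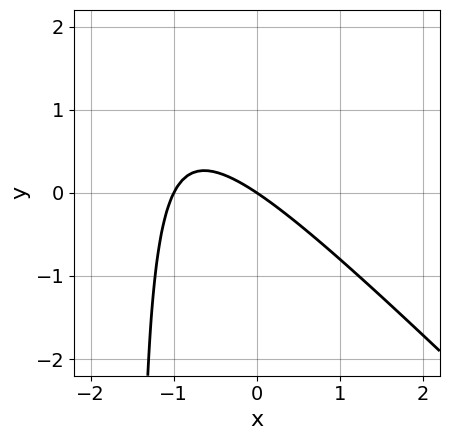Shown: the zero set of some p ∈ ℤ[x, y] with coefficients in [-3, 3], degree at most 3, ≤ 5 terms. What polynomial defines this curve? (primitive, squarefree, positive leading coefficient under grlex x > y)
2*x^2 + 2*x*y + 2*x + 3*y

First, the degree is 2 — a generic line meets the curve in up to 2 points.
Then, checking where it meets the axes: it meets the y-axis at y = 0 (among the integer gridlines); among the integer gridlines, it crosses the x-axis at x ∈ {-1, 0}.
Finally, the integer polynomial consistent with all of this is the stated p.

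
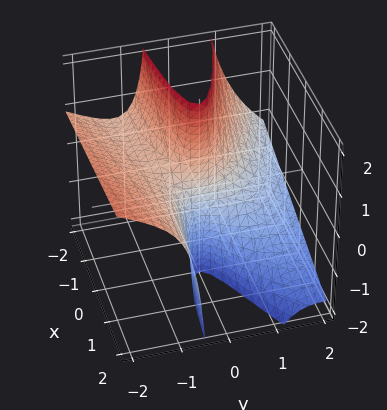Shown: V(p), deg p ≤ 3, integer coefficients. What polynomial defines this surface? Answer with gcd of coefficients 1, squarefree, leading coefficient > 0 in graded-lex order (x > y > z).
1. Degree: a generic line meets the surface in up to 3 points, so deg p = 3.
2. Reading off the gridlines: it meets the y-axis at y = 0 (among the integer gridlines); it crosses the x-axis at the gridline x = 0.
3. These observations pin down the coefficients. Check: (0, 0, -1) on the z-axis lies on the surface, and p(0, 0, -1) = 0. ✓

y^3 + 2*y^2*z + x*y + x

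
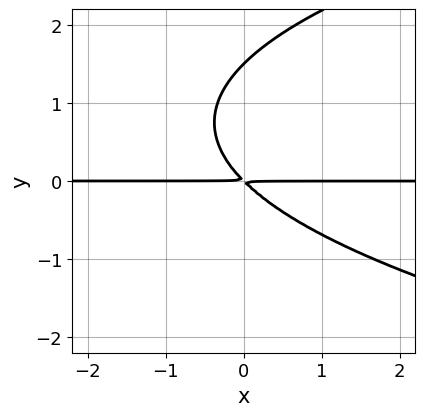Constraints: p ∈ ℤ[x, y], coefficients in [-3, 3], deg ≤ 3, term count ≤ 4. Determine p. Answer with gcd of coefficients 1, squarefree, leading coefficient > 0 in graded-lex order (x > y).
2*y^3 - 3*x*y - 3*y^2

1. deg p = 3. A generic line meets the curve in up to 3 points.
2. Checking where it meets the axes: every point of the x-axis in the box is on the curve.
3. Solving for integer coefficients yields p as stated.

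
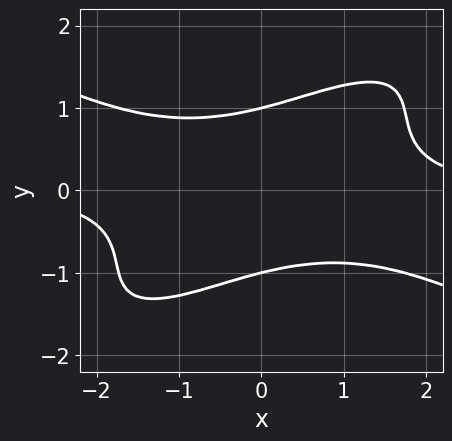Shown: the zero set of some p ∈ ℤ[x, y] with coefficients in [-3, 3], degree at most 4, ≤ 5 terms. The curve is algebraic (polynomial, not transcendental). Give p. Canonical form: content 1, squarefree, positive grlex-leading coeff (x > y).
x^3*y - 3*x*y^3 + 3*y^4 - 3

1. deg p = 4. No degree-3 curve has this shape.
2. Reading off the gridlines: the y-axis gridline crossings are at y ∈ {-1, 1}; it misses every integer gridline on the x-axis.
3. Putting this together gives p.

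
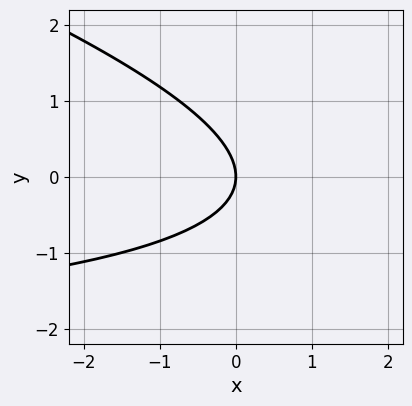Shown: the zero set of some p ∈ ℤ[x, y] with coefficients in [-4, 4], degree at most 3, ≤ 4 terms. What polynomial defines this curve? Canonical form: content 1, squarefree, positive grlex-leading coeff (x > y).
1. Degree: the shape is more complex than any degree-1 curve, so deg p = 2.
2. Observable constraints: it meets the y-axis at y = 0 (among the integer gridlines); it meets the x-axis at x = 0 (among the integer gridlines).
3. Solving for integer coefficients yields p as stated.

x*y + 3*y^2 + 3*x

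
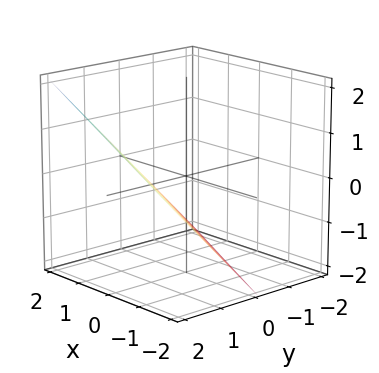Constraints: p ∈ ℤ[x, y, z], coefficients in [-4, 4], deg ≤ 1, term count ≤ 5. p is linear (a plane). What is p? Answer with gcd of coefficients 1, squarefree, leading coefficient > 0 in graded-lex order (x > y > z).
x + 2*y - 2*z - 2

1. Degree: every cross-section is a straight line — this is a plane, so deg p = 1.
2. Against the integer gridlines: it crosses the z-axis at the gridline z = -1; it meets the x-axis at x = 2 (among the integer gridlines); it crosses the y-axis at the gridline y = 1.
3. Putting this together gives p.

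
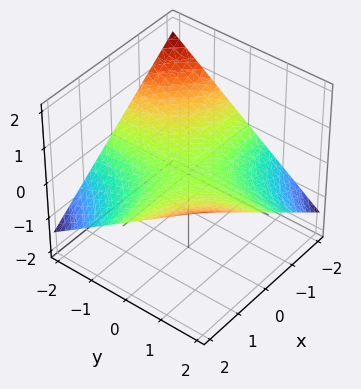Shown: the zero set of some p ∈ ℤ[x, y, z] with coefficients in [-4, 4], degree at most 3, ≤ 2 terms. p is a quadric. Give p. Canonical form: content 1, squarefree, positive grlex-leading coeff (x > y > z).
deg p = 2.
From the axis intercepts and sections: every point of the y-axis in the box is on the surface; every point of the x-axis in the box is on the surface.
Assembling these constraints gives the stated polynomial.

x*y - 3*z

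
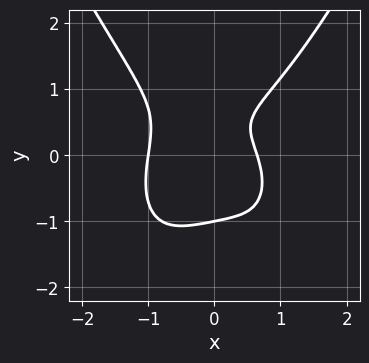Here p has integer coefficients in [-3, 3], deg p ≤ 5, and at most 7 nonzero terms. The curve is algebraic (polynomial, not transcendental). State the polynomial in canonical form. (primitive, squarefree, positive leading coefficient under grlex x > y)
1. Degree: no degree-3 curve has this shape, so deg p = 4.
2. From the visible intercepts: one y-axis crossing is at y = -1; it meets the x-axis at x = -1 (among the integer gridlines).
3. Together with the visible shape, these determine p as stated.

2*x^4 - 2*y^3 + x + y - 1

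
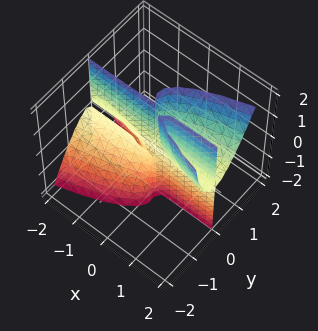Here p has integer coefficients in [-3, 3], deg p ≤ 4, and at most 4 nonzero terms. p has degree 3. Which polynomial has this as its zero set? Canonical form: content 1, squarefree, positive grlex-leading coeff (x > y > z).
x*y*z - 3*y^3 + y^2*z

I count 2 distinct pieces. Treating them together as one polynomial.
deg p = 3. No degree-2 surface has this shape.
Against the integer gridlines: one y-axis crossing is at y = 0; every point of the x-axis in the box is on the surface.
Putting this together gives p.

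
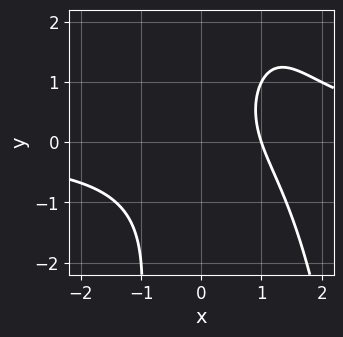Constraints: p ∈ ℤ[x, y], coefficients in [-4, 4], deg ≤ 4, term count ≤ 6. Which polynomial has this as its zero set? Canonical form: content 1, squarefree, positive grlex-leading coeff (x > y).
2*x^2*y - 3*x*y + y^2 - 3*x + 3

First, degree: the shape is more complex than any degree-2 curve, so deg p = 3.
Then, from the visible intercepts: the curve avoids every integer y-axis point in the box; it meets the x-axis at x = 1 (among the integer gridlines).
Finally, assembling these constraints gives the stated polynomial.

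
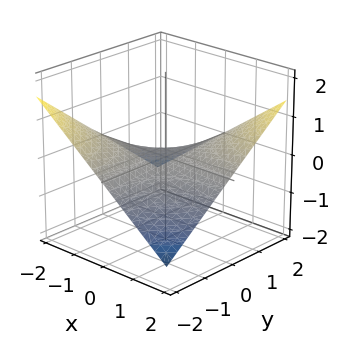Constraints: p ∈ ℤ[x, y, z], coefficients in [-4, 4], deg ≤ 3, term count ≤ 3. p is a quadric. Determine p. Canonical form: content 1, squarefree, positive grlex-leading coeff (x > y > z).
Degree: a saddle surface; a quadric, so deg p = 2.
Observable constraints: the visible x-axis segment lies entirely on the surface; one z-axis crossing is at z = 0; the visible y-axis segment lies entirely on the surface.
The integer polynomial consistent with all of this is the stated p.

x*y - 3*z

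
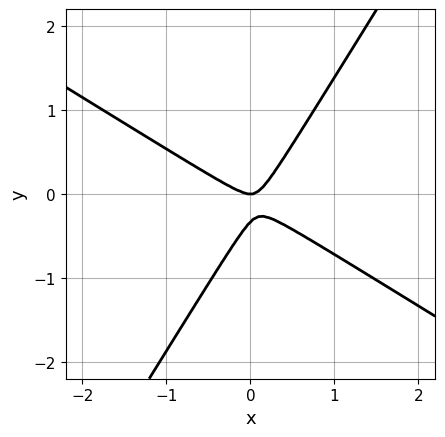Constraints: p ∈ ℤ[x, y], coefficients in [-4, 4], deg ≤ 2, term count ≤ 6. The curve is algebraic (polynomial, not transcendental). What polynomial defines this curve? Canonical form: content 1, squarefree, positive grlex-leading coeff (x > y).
3*x^2 + 3*x*y - 3*y^2 - y

1. Degree: the shape is more complex than any degree-1 curve, so deg p = 2.
2. Observable constraints: it crosses the x-axis at the gridline x = 0; it meets the y-axis at y = 0 (among the integer gridlines).
3. These observations pin down the coefficients.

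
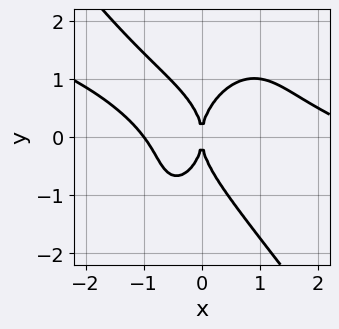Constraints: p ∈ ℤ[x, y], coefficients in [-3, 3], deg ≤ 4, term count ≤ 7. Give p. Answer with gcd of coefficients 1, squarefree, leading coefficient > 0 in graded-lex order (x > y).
x^4 + 3*x^3*y + y^4 - 2*x^3 - 3*x^2

1. deg p = 4.
2. Observable constraints: it crosses the y-axis at the gridline y = 0; among the integer gridlines, it crosses the x-axis at x ∈ {-1, 0}.
3. Matching integer coefficients to the picture gives p.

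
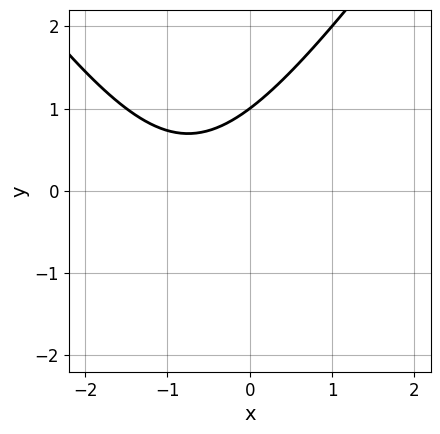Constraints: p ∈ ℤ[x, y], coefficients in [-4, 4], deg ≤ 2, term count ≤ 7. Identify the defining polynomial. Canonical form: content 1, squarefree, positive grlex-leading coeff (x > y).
2*x^2 - y^2 + 3*x - 2*y + 3

The degree is 2 — a generic line meets the curve in up to 2 points.
Against the integer gridlines: it crosses the y-axis at the gridline y = 1; it misses every integer gridline on the x-axis.
Matching integer coefficients to the picture gives p.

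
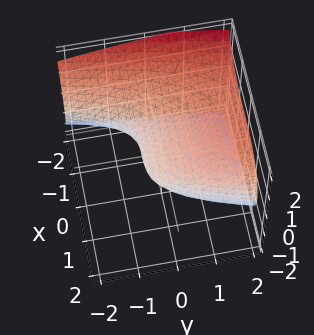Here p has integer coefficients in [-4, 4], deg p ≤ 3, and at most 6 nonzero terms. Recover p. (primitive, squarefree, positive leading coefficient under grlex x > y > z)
x^3 + 3*z^2 - 2*y - 1

1. The degree is 3 — the shape is more complex than any degree-2 surface.
2. Checking where it meets the axes: it meets the x-axis at x = 1 (among the integer gridlines).
3. Putting this together gives p.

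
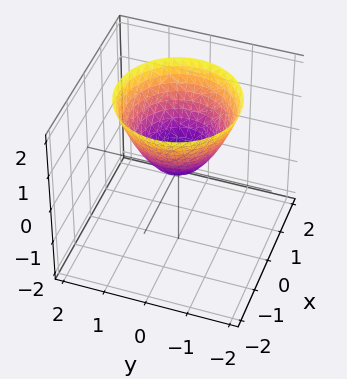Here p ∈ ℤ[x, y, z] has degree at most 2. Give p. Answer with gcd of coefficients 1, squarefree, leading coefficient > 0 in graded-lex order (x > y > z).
(a) The degree is 2 — a paraboloid; a quadric.
(b) Symmetries: rotational symmetry about the z-axis ⇒ p depends on x, y only through x² + y².
(c) From the axis intercepts and sections: it crosses the z-axis at the gridline z = 0; it crosses the y-axis at the gridline y = 0; it crosses the x-axis at the gridline x = 0.
(d) Matching integer coefficients to the picture gives p.

x^2 + y^2 - z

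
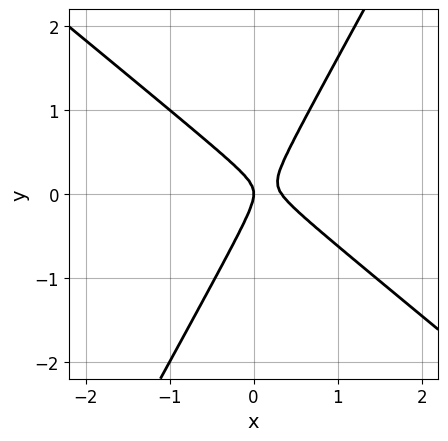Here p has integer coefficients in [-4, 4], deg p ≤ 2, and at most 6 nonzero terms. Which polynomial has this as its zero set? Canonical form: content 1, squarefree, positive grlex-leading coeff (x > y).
3*x^2 + 2*x*y - 2*y^2 - x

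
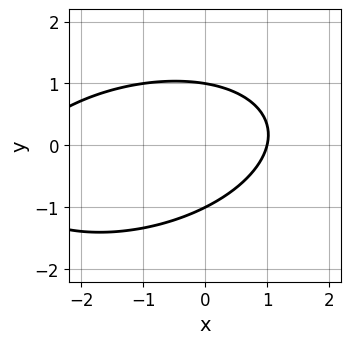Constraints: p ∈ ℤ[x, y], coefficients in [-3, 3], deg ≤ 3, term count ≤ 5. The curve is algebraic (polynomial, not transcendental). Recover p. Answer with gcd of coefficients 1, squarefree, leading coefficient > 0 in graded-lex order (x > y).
x^2 - x*y + 3*y^2 + 2*x - 3

1. deg p = 2.
2. From the visible intercepts: among the integer gridlines, it crosses the y-axis at y ∈ {-1, 1}; one x-axis crossing is at x = 1.
3. Putting this together gives p.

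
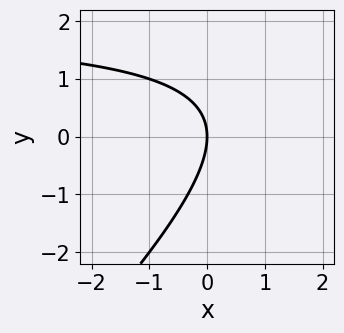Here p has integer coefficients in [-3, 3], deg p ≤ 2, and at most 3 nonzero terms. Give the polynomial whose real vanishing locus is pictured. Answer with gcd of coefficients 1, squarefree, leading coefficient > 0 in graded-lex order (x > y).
1. The degree is 2 — no degree-1 curve has this shape.
2. From the axis intercepts and sections: one x-axis crossing is at x = 0; it meets the y-axis at y = 0 (among the integer gridlines).
3. Together with the visible shape, these determine p as stated.

x*y - y^2 - 2*x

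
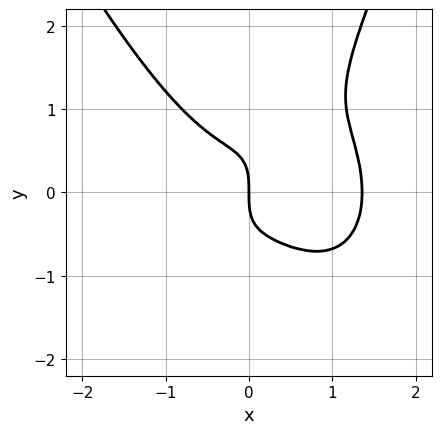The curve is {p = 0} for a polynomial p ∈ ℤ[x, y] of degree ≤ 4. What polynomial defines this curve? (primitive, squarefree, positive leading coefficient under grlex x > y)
3*x^4 - 3*x^3 + 3*x*y^2 - 2*y^3 - 2*x

(a) deg p = 4. No degree-3 curve has this shape.
(b) From the axis intercepts and sections: it crosses the x-axis at the gridline x = 0; it crosses the y-axis at the gridline y = 0.
(c) Together with the visible shape, these determine p as stated.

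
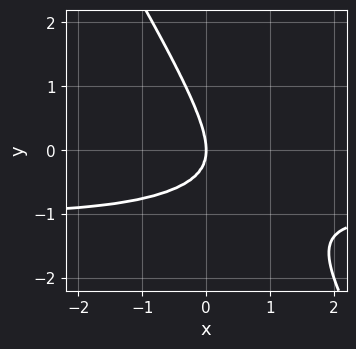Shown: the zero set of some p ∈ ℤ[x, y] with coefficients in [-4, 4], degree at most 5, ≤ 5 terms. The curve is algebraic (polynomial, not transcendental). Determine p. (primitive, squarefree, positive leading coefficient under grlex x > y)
x^3*y + 3*x*y^3 + 2*y^4 + x^3 + 3*x*y^2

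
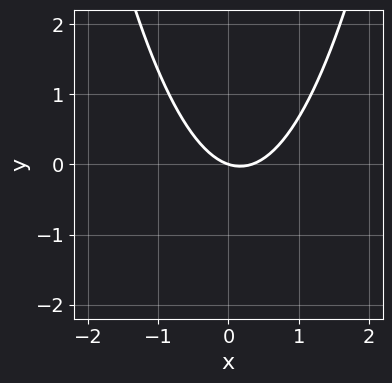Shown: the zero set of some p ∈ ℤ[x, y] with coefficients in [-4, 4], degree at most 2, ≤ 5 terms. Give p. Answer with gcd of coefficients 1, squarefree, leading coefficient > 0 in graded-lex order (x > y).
3*x^2 - x - 3*y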